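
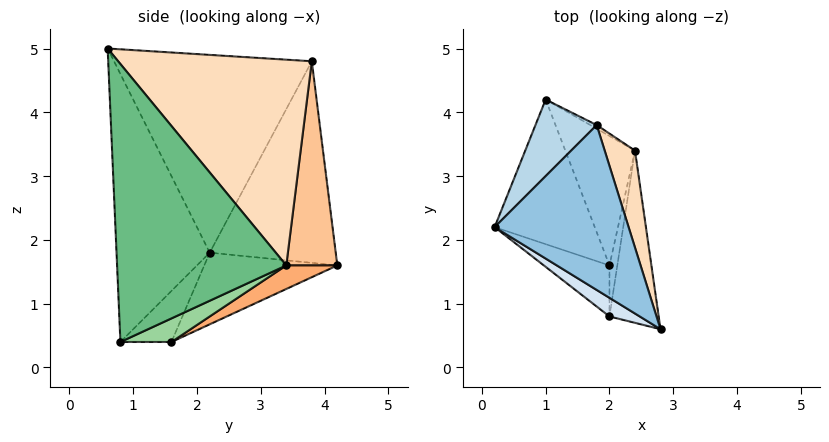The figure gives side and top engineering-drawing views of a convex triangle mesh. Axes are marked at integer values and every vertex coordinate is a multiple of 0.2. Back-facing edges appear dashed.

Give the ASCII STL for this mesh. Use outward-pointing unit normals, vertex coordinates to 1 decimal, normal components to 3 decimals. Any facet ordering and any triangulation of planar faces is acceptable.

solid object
 facet normal -0.575 0.150 -0.804
  outer loop
   vertex 2.0 1.6 0.4
   vertex 0.2 2.2 1.8
   vertex 1.0 4.2 1.6
  endloop
 endfacet
 facet normal -0.808 -0.218 0.547
  outer loop
   vertex 1.8 3.8 4.8
   vertex 0.2 2.2 1.8
   vertex 2.8 0.6 5.0
  endloop
 endfacet
 facet normal -0.885 0.381 0.269
  outer loop
   vertex 1.8 3.8 4.8
   vertex 1.0 4.2 1.6
   vertex 0.2 2.2 1.8
  endloop
 endfacet
 facet normal -0.580 -0.812 0.066
  outer loop
   vertex 2.0 0.8 0.4
   vertex 2.8 0.6 5.0
   vertex 0.2 2.2 1.8
  endloop
 endfacet
 facet normal -0.614 0.000 -0.789
  outer loop
   vertex 2.0 0.8 0.4
   vertex 0.2 2.2 1.8
   vertex 2.0 1.6 0.4
  endloop
 endfacet
 facet normal 0.279 0.489 -0.826
  outer loop
   vertex 2.4 3.4 1.6
   vertex 2.0 1.6 0.4
   vertex 1.0 4.2 1.6
  endloop
 endfacet
 facet normal 0.496 0.868 -0.016
  outer loop
   vertex 2.4 3.4 1.6
   vertex 1.0 4.2 1.6
   vertex 1.8 3.8 4.8
  endloop
 endfacet
 facet normal 0.943 0.303 0.139
  outer loop
   vertex 2.4 3.4 1.6
   vertex 1.8 3.8 4.8
   vertex 2.8 0.6 5.0
  endloop
 endfacet
 facet normal 0.982 -0.071 -0.174
  outer loop
   vertex 2.4 3.4 1.6
   vertex 2.8 0.6 5.0
   vertex 2.0 0.8 0.4
  endloop
 endfacet
 facet normal 0.949 0.000 -0.316
  outer loop
   vertex 2.4 3.4 1.6
   vertex 2.0 0.8 0.4
   vertex 2.0 1.6 0.4
  endloop
 endfacet
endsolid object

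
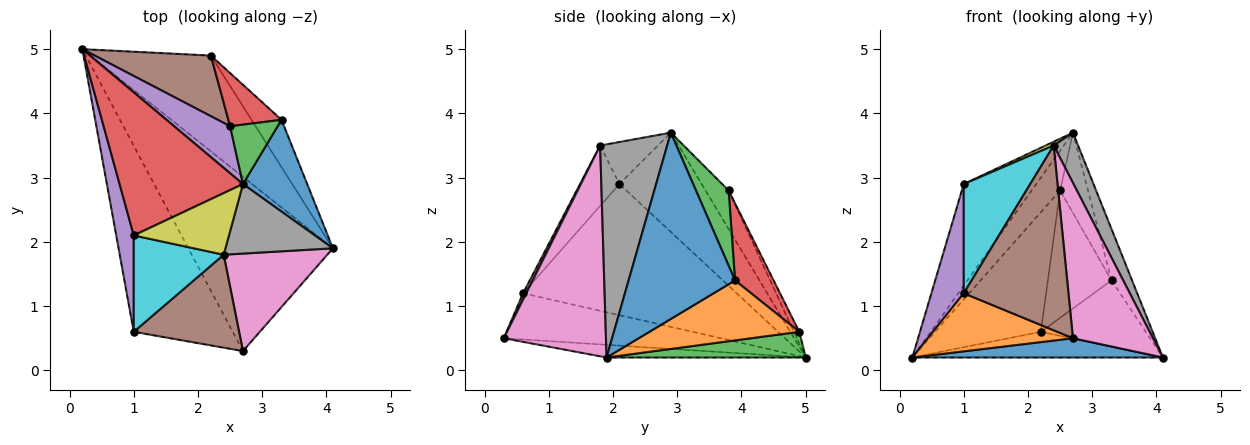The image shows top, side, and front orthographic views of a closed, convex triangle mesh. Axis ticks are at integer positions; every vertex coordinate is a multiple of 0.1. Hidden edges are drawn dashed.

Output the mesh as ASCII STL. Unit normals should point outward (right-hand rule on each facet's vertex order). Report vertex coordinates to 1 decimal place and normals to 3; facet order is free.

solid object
 facet normal -0.087 -0.109 -0.990
  outer loop
   vertex 2.7 0.3 0.5
   vertex 0.2 5.0 0.2
   vertex 4.1 1.9 0.2
  endloop
 endfacet
 facet normal -0.407 -0.272 -0.872
  outer loop
   vertex 1.0 0.6 1.2
   vertex 0.2 5.0 0.2
   vertex 2.7 0.3 0.5
  endloop
 endfacet
 facet normal 0.202 0.254 -0.946
  outer loop
   vertex 2.2 4.9 0.6
   vertex 4.1 1.9 0.2
   vertex 0.2 5.0 0.2
  endloop
 endfacet
 facet normal -0.549 0.484 0.682
  outer loop
   vertex 1.0 2.1 2.9
   vertex 2.7 2.9 3.7
   vertex 0.2 5.0 0.2
  endloop
 endfacet
 facet normal -0.980 -0.148 0.131
  outer loop
   vertex 1.0 2.1 2.9
   vertex 0.2 5.0 0.2
   vertex 1.0 0.6 1.2
  endloop
 endfacet
 facet normal 0.027 -0.893 0.449
  outer loop
   vertex 2.4 1.8 3.5
   vertex 1.0 0.6 1.2
   vertex 2.7 0.3 0.5
  endloop
 endfacet
 facet normal 0.734 -0.575 0.361
  outer loop
   vertex 2.4 1.8 3.5
   vertex 2.7 0.3 0.5
   vertex 4.1 1.9 0.2
  endloop
 endfacet
 facet normal 0.849 -0.309 0.428
  outer loop
   vertex 2.4 1.8 3.5
   vertex 4.1 1.9 0.2
   vertex 2.7 2.9 3.7
  endloop
 endfacet
 facet normal -0.403 -0.056 0.913
  outer loop
   vertex 2.4 1.8 3.5
   vertex 2.7 2.9 3.7
   vertex 1.0 2.1 2.9
  endloop
 endfacet
 facet normal -0.406 -0.685 0.605
  outer loop
   vertex 2.4 1.8 3.5
   vertex 1.0 2.1 2.9
   vertex 1.0 0.6 1.2
  endloop
 endfacet
 facet normal 0.930 0.180 0.321
  outer loop
   vertex 3.3 3.9 1.4
   vertex 2.7 2.9 3.7
   vertex 4.1 1.9 0.2
  endloop
 endfacet
 facet normal 0.758 0.531 -0.379
  outer loop
   vertex 3.3 3.9 1.4
   vertex 4.1 1.9 0.2
   vertex 2.2 4.9 0.6
  endloop
 endfacet
 facet normal 0.685 0.586 0.433
  outer loop
   vertex 2.5 3.8 2.8
   vertex 2.7 2.9 3.7
   vertex 3.3 3.9 1.4
  endloop
 endfacet
 facet normal 0.488 0.806 0.336
  outer loop
   vertex 2.5 3.8 2.8
   vertex 3.3 3.9 1.4
   vertex 2.2 4.9 0.6
  endloop
 endfacet
 facet normal -0.465 0.572 0.676
  outer loop
   vertex 2.5 3.8 2.8
   vertex 0.2 5.0 0.2
   vertex 2.7 2.9 3.7
  endloop
 endfacet
 facet normal -0.046 0.891 0.452
  outer loop
   vertex 2.5 3.8 2.8
   vertex 2.2 4.9 0.6
   vertex 0.2 5.0 0.2
  endloop
 endfacet
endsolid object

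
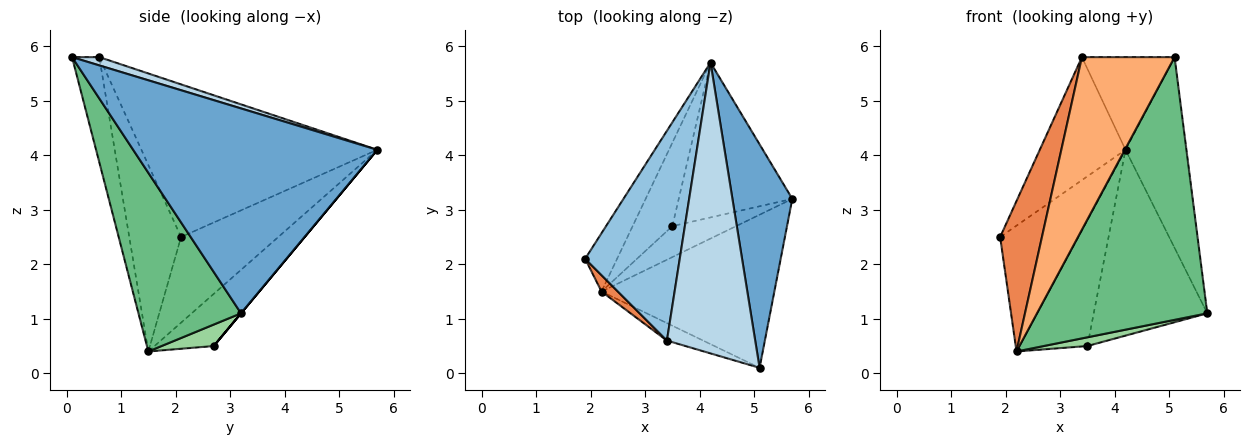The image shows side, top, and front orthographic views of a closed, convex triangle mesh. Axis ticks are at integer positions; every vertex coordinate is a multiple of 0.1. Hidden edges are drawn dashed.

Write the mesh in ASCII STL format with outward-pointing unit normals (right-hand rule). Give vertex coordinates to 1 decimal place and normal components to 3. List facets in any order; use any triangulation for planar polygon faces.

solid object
 facet normal 0.933 0.233 0.273
  outer loop
   vertex 5.1 0.1 5.8
   vertex 5.7 3.2 1.1
   vertex 4.2 5.7 4.1
  endloop
 endfacet
 facet normal -0.812 0.295 0.503
  outer loop
   vertex 3.4 0.6 5.8
   vertex 4.2 5.7 4.1
   vertex 1.9 2.1 2.5
  endloop
 endfacet
 facet normal 0.089 0.302 0.949
  outer loop
   vertex 3.4 0.6 5.8
   vertex 5.1 0.1 5.8
   vertex 4.2 5.7 4.1
  endloop
 endfacet
 facet normal 0.000 0.768 -0.640
  outer loop
   vertex 3.5 2.7 0.5
   vertex 4.2 5.7 4.1
   vertex 5.7 3.2 1.1
  endloop
 endfacet
 facet normal -0.776 -0.627 0.068
  outer loop
   vertex 2.2 1.5 0.4
   vertex 3.4 0.6 5.8
   vertex 1.9 2.1 2.5
  endloop
 endfacet
 facet normal -0.281 -0.955 -0.097
  outer loop
   vertex 2.2 1.5 0.4
   vertex 5.1 0.1 5.8
   vertex 3.4 0.6 5.8
  endloop
 endfacet
 facet normal -0.748 0.602 -0.279
  outer loop
   vertex 2.2 1.5 0.4
   vertex 1.9 2.1 2.5
   vertex 4.2 5.7 4.1
  endloop
 endfacet
 facet normal -0.588 0.674 -0.447
  outer loop
   vertex 2.2 1.5 0.4
   vertex 4.2 5.7 4.1
   vertex 3.5 2.7 0.5
  endloop
 endfacet
 facet normal 0.462 -0.766 -0.447
  outer loop
   vertex 2.2 1.5 0.4
   vertex 5.7 3.2 1.1
   vertex 5.1 0.1 5.8
  endloop
 endfacet
 facet normal 0.308 -0.258 -0.916
  outer loop
   vertex 2.2 1.5 0.4
   vertex 3.5 2.7 0.5
   vertex 5.7 3.2 1.1
  endloop
 endfacet
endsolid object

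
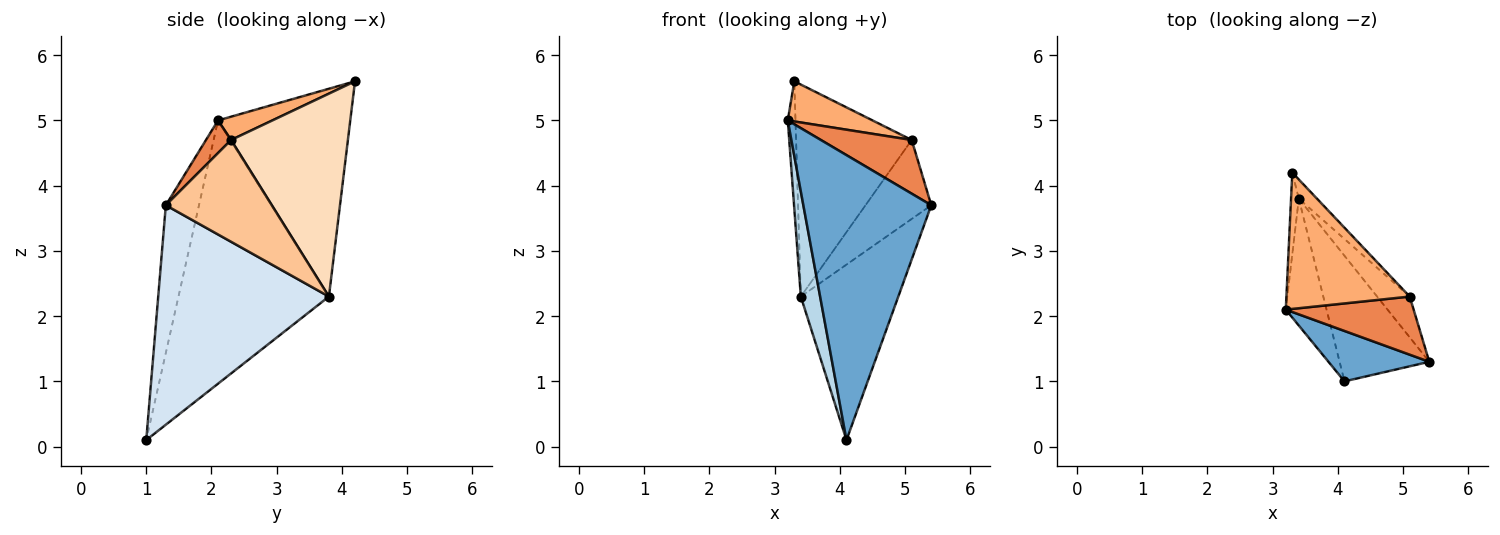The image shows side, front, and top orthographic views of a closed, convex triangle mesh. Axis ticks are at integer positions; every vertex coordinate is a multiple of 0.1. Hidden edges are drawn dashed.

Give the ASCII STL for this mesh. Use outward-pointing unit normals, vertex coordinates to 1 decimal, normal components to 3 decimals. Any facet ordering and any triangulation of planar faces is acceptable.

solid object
 facet normal -0.247 -0.954 0.169
  outer loop
   vertex 4.1 1.0 0.1
   vertex 5.4 1.3 3.7
   vertex 3.2 2.1 5.0
  endloop
 endfacet
 facet normal -0.998 0.058 -0.037
  outer loop
   vertex 3.4 3.8 2.3
   vertex 3.2 2.1 5.0
   vertex 3.3 4.2 5.6
  endloop
 endfacet
 facet normal -0.980 -0.126 -0.152
  outer loop
   vertex 3.4 3.8 2.3
   vertex 4.1 1.0 0.1
   vertex 3.2 2.1 5.0
  endloop
 endfacet
 facet normal 0.818 0.467 -0.334
  outer loop
   vertex 3.4 3.8 2.3
   vertex 5.4 1.3 3.7
   vertex 4.1 1.0 0.1
  endloop
 endfacet
 facet normal 0.184 -0.667 0.722
  outer loop
   vertex 5.1 2.3 4.7
   vertex 3.2 2.1 5.0
   vertex 5.4 1.3 3.7
  endloop
 endfacet
 facet normal 0.178 -0.278 0.944
  outer loop
   vertex 5.1 2.3 4.7
   vertex 3.3 4.2 5.6
   vertex 3.2 2.1 5.0
  endloop
 endfacet
 facet normal 0.820 0.509 -0.263
  outer loop
   vertex 5.1 2.3 4.7
   vertex 5.4 1.3 3.7
   vertex 3.4 3.8 2.3
  endloop
 endfacet
 facet normal 0.709 0.702 -0.064
  outer loop
   vertex 5.1 2.3 4.7
   vertex 3.4 3.8 2.3
   vertex 3.3 4.2 5.6
  endloop
 endfacet
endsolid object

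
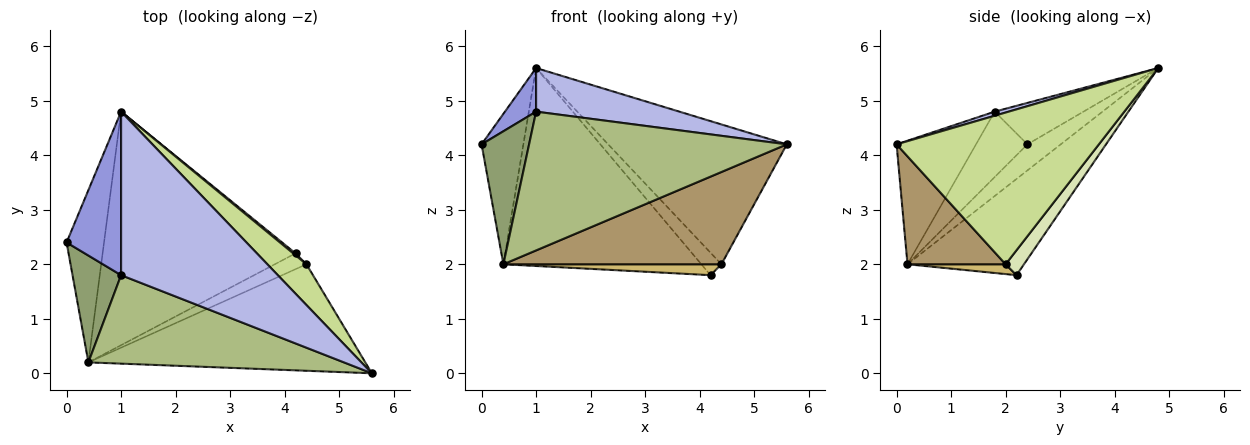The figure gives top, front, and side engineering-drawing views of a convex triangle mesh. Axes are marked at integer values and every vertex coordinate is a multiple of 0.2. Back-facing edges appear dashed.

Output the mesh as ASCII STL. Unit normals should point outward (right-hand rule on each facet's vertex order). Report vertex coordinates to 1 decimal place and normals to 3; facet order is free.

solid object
 facet normal -0.464 0.583 -0.667
  outer loop
   vertex 0.4 0.2 2.0
   vertex 0.0 2.4 4.2
   vertex 1.0 4.8 5.6
  endloop
 endfacet
 facet normal -0.356 0.604 -0.713
  outer loop
   vertex 0.4 0.2 2.0
   vertex 1.0 4.8 5.6
   vertex 4.2 2.2 1.8
  endloop
 endfacet
 facet normal -0.592 -0.208 0.779
  outer loop
   vertex 1.0 1.8 4.8
   vertex 1.0 4.8 5.6
   vertex 0.0 2.4 4.2
  endloop
 endfacet
 facet normal 0.025 -0.258 0.966
  outer loop
   vertex 1.0 1.8 4.8
   vertex 5.6 0.0 4.2
   vertex 1.0 4.8 5.6
  endloop
 endfacet
 facet normal -0.645 -0.596 0.479
  outer loop
   vertex 1.0 1.8 4.8
   vertex 0.0 2.4 4.2
   vertex 0.4 0.2 2.0
  endloop
 endfacet
 facet normal -0.251 -0.816 0.520
  outer loop
   vertex 1.0 1.8 4.8
   vertex 0.4 0.2 2.0
   vertex 5.6 0.0 4.2
  endloop
 endfacet
 facet normal 0.736 0.650 0.189
  outer loop
   vertex 4.4 2.0 2.0
   vertex 1.0 4.8 5.6
   vertex 5.6 0.0 4.2
  endloop
 endfacet
 facet normal 0.673 0.737 0.063
  outer loop
   vertex 4.4 2.0 2.0
   vertex 4.2 2.2 1.8
   vertex 1.0 4.8 5.6
  endloop
 endfacet
 facet normal 0.283 -0.628 -0.725
  outer loop
   vertex 4.4 2.0 2.0
   vertex 5.6 0.0 4.2
   vertex 0.4 0.2 2.0
  endloop
 endfacet
 facet normal 0.248 -0.550 -0.798
  outer loop
   vertex 4.4 2.0 2.0
   vertex 0.4 0.2 2.0
   vertex 4.2 2.2 1.8
  endloop
 endfacet
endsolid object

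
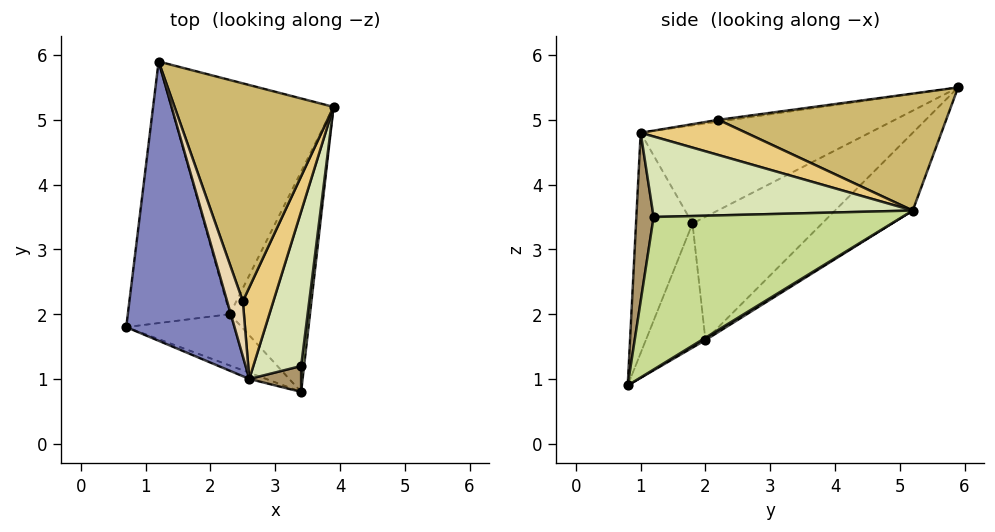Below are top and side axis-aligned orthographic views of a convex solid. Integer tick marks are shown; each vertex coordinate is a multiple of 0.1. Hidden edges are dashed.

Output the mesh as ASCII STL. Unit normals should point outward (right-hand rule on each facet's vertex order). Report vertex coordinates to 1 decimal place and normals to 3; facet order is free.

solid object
 facet normal -0.370 -0.929 -0.028
  outer loop
   vertex 2.6 1.0 4.8
   vertex 0.7 1.8 3.4
   vertex 3.4 0.8 0.9
  endloop
 endfacet
 facet normal -0.644 -0.285 0.710
  outer loop
   vertex 2.6 1.0 4.8
   vertex 1.2 5.9 5.5
   vertex 0.7 1.8 3.4
  endloop
 endfacet
 facet normal -0.706 -0.264 -0.657
  outer loop
   vertex 2.3 2.0 1.6
   vertex 3.4 0.8 0.9
   vertex 0.7 1.8 3.4
  endloop
 endfacet
 facet normal -0.710 0.388 -0.588
  outer loop
   vertex 2.3 2.0 1.6
   vertex 0.7 1.8 3.4
   vertex 1.2 5.9 5.5
  endloop
 endfacet
 facet normal 0.025 0.521 -0.853
  outer loop
   vertex 2.3 2.0 1.6
   vertex 3.9 5.2 3.6
   vertex 3.4 0.8 0.9
  endloop
 endfacet
 facet normal -0.341 0.615 -0.711
  outer loop
   vertex 2.3 2.0 1.6
   vertex 1.2 5.9 5.5
   vertex 3.9 5.2 3.6
  endloop
 endfacet
 facet normal 0.992 -0.124 0.019
  outer loop
   vertex 3.4 1.2 3.5
   vertex 3.4 0.8 0.9
   vertex 3.9 5.2 3.6
  endloop
 endfacet
 facet normal 0.854 -0.119 0.507
  outer loop
   vertex 3.4 1.2 3.5
   vertex 3.9 5.2 3.6
   vertex 2.6 1.0 4.8
  endloop
 endfacet
 facet normal 0.443 -0.886 0.136
  outer loop
   vertex 3.4 1.2 3.5
   vertex 2.6 1.0 4.8
   vertex 3.4 0.8 0.9
  endloop
 endfacet
 facet normal 0.590 0.099 0.802
  outer loop
   vertex 2.5 2.2 5.0
   vertex 3.9 5.2 3.6
   vertex 1.2 5.9 5.5
  endloop
 endfacet
 facet normal 0.754 -0.046 0.655
  outer loop
   vertex 2.5 2.2 5.0
   vertex 2.6 1.0 4.8
   vertex 3.9 5.2 3.6
  endloop
 endfacet
 facet normal -0.115 -0.173 0.978
  outer loop
   vertex 2.5 2.2 5.0
   vertex 1.2 5.9 5.5
   vertex 2.6 1.0 4.8
  endloop
 endfacet
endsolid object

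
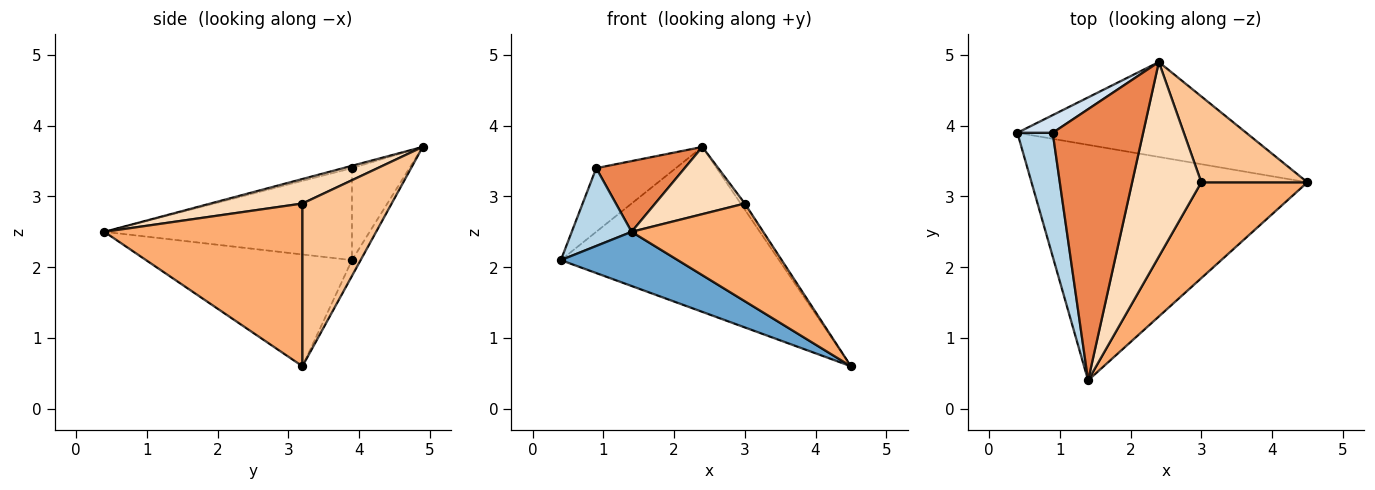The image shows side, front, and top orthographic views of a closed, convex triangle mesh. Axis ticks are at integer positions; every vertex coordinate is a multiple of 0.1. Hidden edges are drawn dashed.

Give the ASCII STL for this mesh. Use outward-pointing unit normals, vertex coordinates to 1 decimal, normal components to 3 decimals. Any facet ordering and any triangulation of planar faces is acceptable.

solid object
 facet normal -0.367 -0.209 -0.906
  outer loop
   vertex 1.4 0.4 2.5
   vertex 0.4 3.9 2.1
   vertex 4.5 3.2 0.6
  endloop
 endfacet
 facet normal -0.034 0.866 -0.498
  outer loop
   vertex 2.4 4.9 3.7
   vertex 4.5 3.2 0.6
   vertex 0.4 3.9 2.1
  endloop
 endfacet
 facet normal -0.910 -0.220 0.350
  outer loop
   vertex 0.9 3.9 3.4
   vertex 0.4 3.9 2.1
   vertex 1.4 0.4 2.5
  endloop
 endfacet
 facet normal -0.571 0.791 0.220
  outer loop
   vertex 0.9 3.9 3.4
   vertex 2.4 4.9 3.7
   vertex 0.4 3.9 2.1
  endloop
 endfacet
 facet normal -0.025 -0.252 0.967
  outer loop
   vertex 0.9 3.9 3.4
   vertex 1.4 0.4 2.5
   vertex 2.4 4.9 3.7
  endloop
 endfacet
 facet normal 0.732 -0.486 0.477
  outer loop
   vertex 3.0 3.2 2.9
   vertex 1.4 0.4 2.5
   vertex 4.5 3.2 0.6
  endloop
 endfacet
 facet normal 0.837 0.039 0.546
  outer loop
   vertex 3.0 3.2 2.9
   vertex 4.5 3.2 0.6
   vertex 2.4 4.9 3.7
  endloop
 endfacet
 facet normal 0.318 -0.310 0.896
  outer loop
   vertex 3.0 3.2 2.9
   vertex 2.4 4.9 3.7
   vertex 1.4 0.4 2.5
  endloop
 endfacet
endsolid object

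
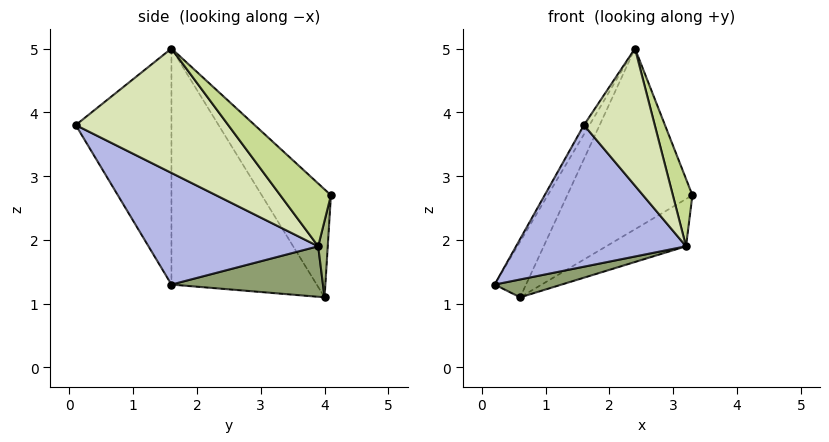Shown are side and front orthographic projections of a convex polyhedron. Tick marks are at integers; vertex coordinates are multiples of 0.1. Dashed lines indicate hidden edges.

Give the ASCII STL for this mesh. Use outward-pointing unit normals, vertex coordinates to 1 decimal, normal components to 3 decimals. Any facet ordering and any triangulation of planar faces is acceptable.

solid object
 facet normal -0.858 0.049 0.510
  outer loop
   vertex 2.4 1.6 5.0
   vertex 0.2 1.6 1.3
   vertex 1.6 0.1 3.8
  endloop
 endfacet
 facet normal -0.845 0.183 0.502
  outer loop
   vertex 0.6 4.0 1.1
   vertex 0.2 1.6 1.3
   vertex 2.4 1.6 5.0
  endloop
 endfacet
 facet normal -0.385 0.696 0.606
  outer loop
   vertex 0.6 4.0 1.1
   vertex 2.4 1.6 5.0
   vertex 3.3 4.1 2.7
  endloop
 endfacet
 facet normal 0.546 -0.547 -0.634
  outer loop
   vertex 3.2 3.9 1.9
   vertex 1.6 0.1 3.8
   vertex 0.2 1.6 1.3
  endloop
 endfacet
 facet normal 0.287 -0.127 -0.949
  outer loop
   vertex 3.2 3.9 1.9
   vertex 0.2 1.6 1.3
   vertex 0.6 4.0 1.1
  endloop
 endfacet
 facet normal 0.115 0.960 -0.254
  outer loop
   vertex 3.2 3.9 1.9
   vertex 0.6 4.0 1.1
   vertex 3.3 4.1 2.7
  endloop
 endfacet
 facet normal 0.933 -0.360 -0.027
  outer loop
   vertex 3.2 3.9 1.9
   vertex 3.3 4.1 2.7
   vertex 2.4 1.6 5.0
  endloop
 endfacet
 facet normal 0.904 -0.420 -0.078
  outer loop
   vertex 3.2 3.9 1.9
   vertex 2.4 1.6 5.0
   vertex 1.6 0.1 3.8
  endloop
 endfacet
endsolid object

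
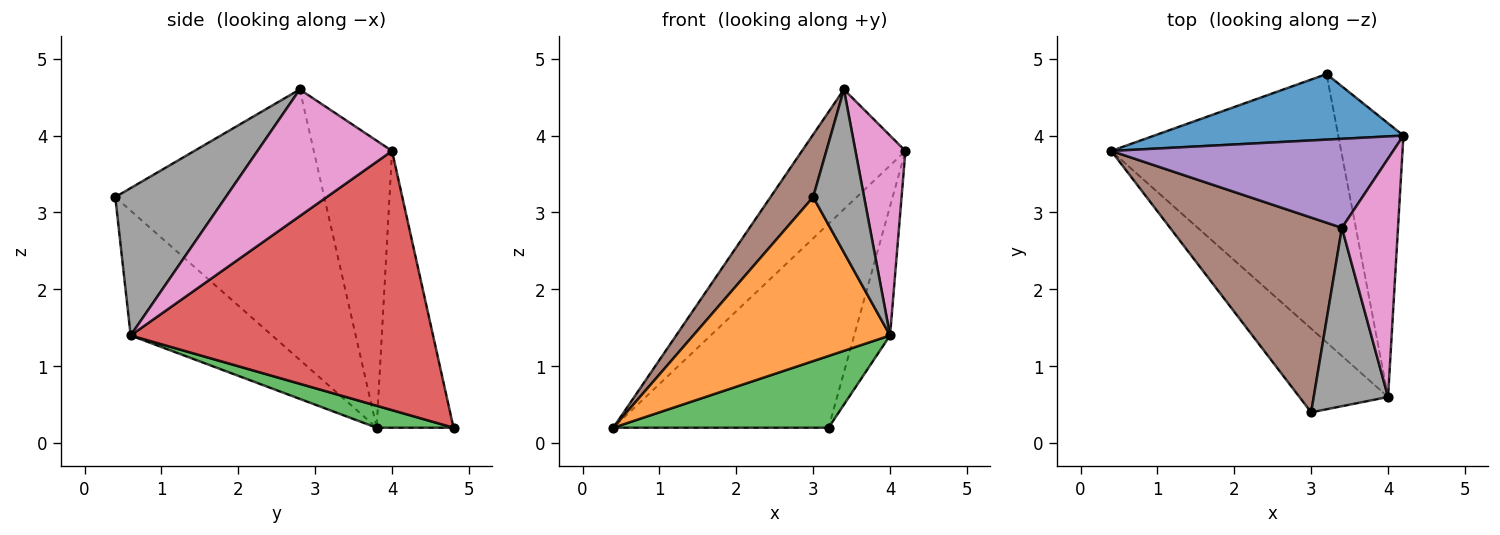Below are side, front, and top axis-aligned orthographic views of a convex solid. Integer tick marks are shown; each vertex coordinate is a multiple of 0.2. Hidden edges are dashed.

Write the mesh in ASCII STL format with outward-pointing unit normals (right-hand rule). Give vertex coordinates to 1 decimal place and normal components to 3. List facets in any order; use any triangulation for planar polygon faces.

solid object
 facet normal -0.322 0.901 0.290
  outer loop
   vertex 3.2 4.8 0.2
   vertex 0.4 3.8 0.2
   vertex 4.2 4.0 3.8
  endloop
 endfacet
 facet normal -0.539 -0.750 -0.383
  outer loop
   vertex 4.0 0.6 1.4
   vertex 3.0 0.4 3.2
   vertex 0.4 3.8 0.2
  endloop
 endfacet
 facet normal 0.092 -0.257 -0.962
  outer loop
   vertex 4.0 0.6 1.4
   vertex 0.4 3.8 0.2
   vertex 3.2 4.8 0.2
  endloop
 endfacet
 facet normal 0.963 0.114 -0.242
  outer loop
   vertex 4.0 0.6 1.4
   vertex 3.2 4.8 0.2
   vertex 4.2 4.0 3.8
  endloop
 endfacet
 facet normal -0.519 0.686 0.510
  outer loop
   vertex 3.4 2.8 4.6
   vertex 4.2 4.0 3.8
   vertex 0.4 3.8 0.2
  endloop
 endfacet
 facet normal -0.832 -0.170 0.529
  outer loop
   vertex 3.4 2.8 4.6
   vertex 0.4 3.8 0.2
   vertex 3.0 0.4 3.2
  endloop
 endfacet
 facet normal 0.866 -0.322 0.383
  outer loop
   vertex 3.4 2.8 4.6
   vertex 4.0 0.6 1.4
   vertex 4.2 4.0 3.8
  endloop
 endfacet
 facet normal 0.826 -0.381 0.416
  outer loop
   vertex 3.4 2.8 4.6
   vertex 3.0 0.4 3.2
   vertex 4.0 0.6 1.4
  endloop
 endfacet
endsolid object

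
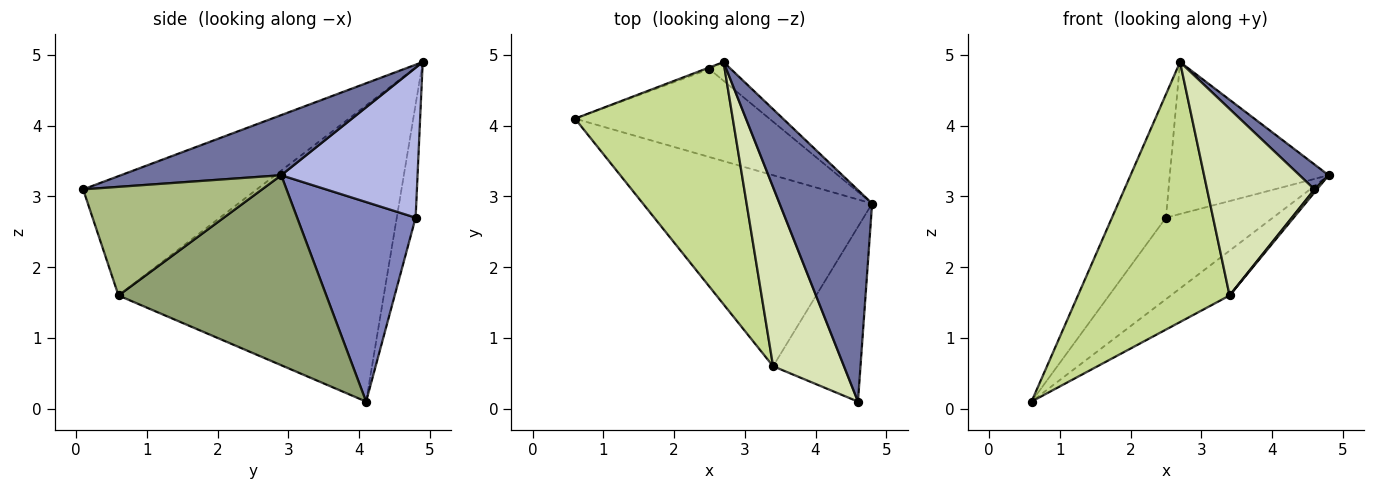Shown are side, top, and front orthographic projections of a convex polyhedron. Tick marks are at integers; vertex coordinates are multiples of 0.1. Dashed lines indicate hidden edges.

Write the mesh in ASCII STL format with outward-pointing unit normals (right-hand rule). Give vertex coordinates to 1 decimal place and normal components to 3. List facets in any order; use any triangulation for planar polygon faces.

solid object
 facet normal 0.542 -0.098 0.835
  outer loop
   vertex 2.7 4.9 4.9
   vertex 4.6 0.1 3.1
   vertex 4.8 2.9 3.3
  endloop
 endfacet
 facet normal 0.602 0.543 -0.586
  outer loop
   vertex 2.5 4.8 2.7
   vertex 4.8 2.9 3.3
   vertex 0.6 4.1 0.1
  endloop
 endfacet
 facet normal -0.330 0.944 -0.013
  outer loop
   vertex 2.5 4.8 2.7
   vertex 0.6 4.1 0.1
   vertex 2.7 4.9 4.9
  endloop
 endfacet
 facet normal 0.648 0.756 -0.093
  outer loop
   vertex 2.5 4.8 2.7
   vertex 2.7 4.9 4.9
   vertex 4.8 2.9 3.3
  endloop
 endfacet
 facet normal 0.628 0.178 -0.758
  outer loop
   vertex 3.4 0.6 1.6
   vertex 0.6 4.1 0.1
   vertex 4.8 2.9 3.3
  endloop
 endfacet
 facet normal 0.779 -0.011 -0.627
  outer loop
   vertex 3.4 0.6 1.6
   vertex 4.8 2.9 3.3
   vertex 4.6 0.1 3.1
  endloop
 endfacet
 facet normal -0.788 -0.450 0.420
  outer loop
   vertex 3.4 0.6 1.6
   vertex 2.7 4.9 4.9
   vertex 0.6 4.1 0.1
  endloop
 endfacet
 facet normal -0.759 -0.470 0.451
  outer loop
   vertex 3.4 0.6 1.6
   vertex 4.6 0.1 3.1
   vertex 2.7 4.9 4.9
  endloop
 endfacet
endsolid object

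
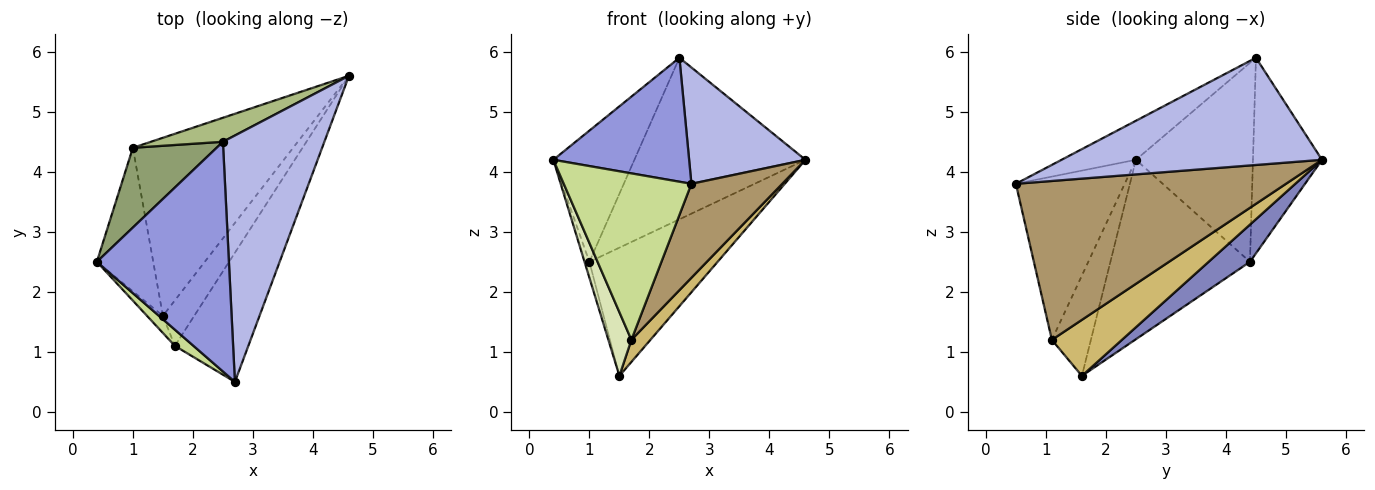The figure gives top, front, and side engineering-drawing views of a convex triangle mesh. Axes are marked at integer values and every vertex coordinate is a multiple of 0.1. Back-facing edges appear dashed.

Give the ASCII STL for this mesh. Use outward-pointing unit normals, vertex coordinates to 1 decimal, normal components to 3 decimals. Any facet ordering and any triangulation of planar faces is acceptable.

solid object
 facet normal -0.953 0.033 -0.300
  outer loop
   vertex 1.0 4.4 2.5
   vertex 1.5 1.6 0.6
   vertex 0.4 2.5 4.2
  endloop
 endfacet
 facet normal 0.185 0.574 -0.797
  outer loop
   vertex 1.0 4.4 2.5
   vertex 4.6 5.6 4.2
   vertex 1.5 1.6 0.6
  endloop
 endfacet
 facet normal -0.252 -0.460 0.852
  outer loop
   vertex 2.5 4.5 5.9
   vertex 0.4 2.5 4.2
   vertex 2.7 0.5 3.8
  endloop
 endfacet
 facet normal 0.691 -0.309 0.654
  outer loop
   vertex 2.5 4.5 5.9
   vertex 2.7 0.5 3.8
   vertex 4.6 5.6 4.2
  endloop
 endfacet
 facet normal -0.777 0.538 0.327
  outer loop
   vertex 2.5 4.5 5.9
   vertex 1.0 4.4 2.5
   vertex 0.4 2.5 4.2
  endloop
 endfacet
 facet normal -0.371 0.919 0.137
  outer loop
   vertex 2.5 4.5 5.9
   vertex 4.6 5.6 4.2
   vertex 1.0 4.4 2.5
  endloop
 endfacet
 facet normal -0.647 -0.759 0.074
  outer loop
   vertex 1.7 1.1 1.2
   vertex 2.7 0.5 3.8
   vertex 0.4 2.5 4.2
  endloop
 endfacet
 facet normal -0.853 -0.503 -0.135
  outer loop
   vertex 1.7 1.1 1.2
   vertex 0.4 2.5 4.2
   vertex 1.5 1.6 0.6
  endloop
 endfacet
 facet normal 0.868 -0.292 -0.401
  outer loop
   vertex 1.7 1.1 1.2
   vertex 4.6 5.6 4.2
   vertex 2.7 0.5 3.8
  endloop
 endfacet
 facet normal 0.849 -0.230 -0.475
  outer loop
   vertex 1.7 1.1 1.2
   vertex 1.5 1.6 0.6
   vertex 4.6 5.6 4.2
  endloop
 endfacet
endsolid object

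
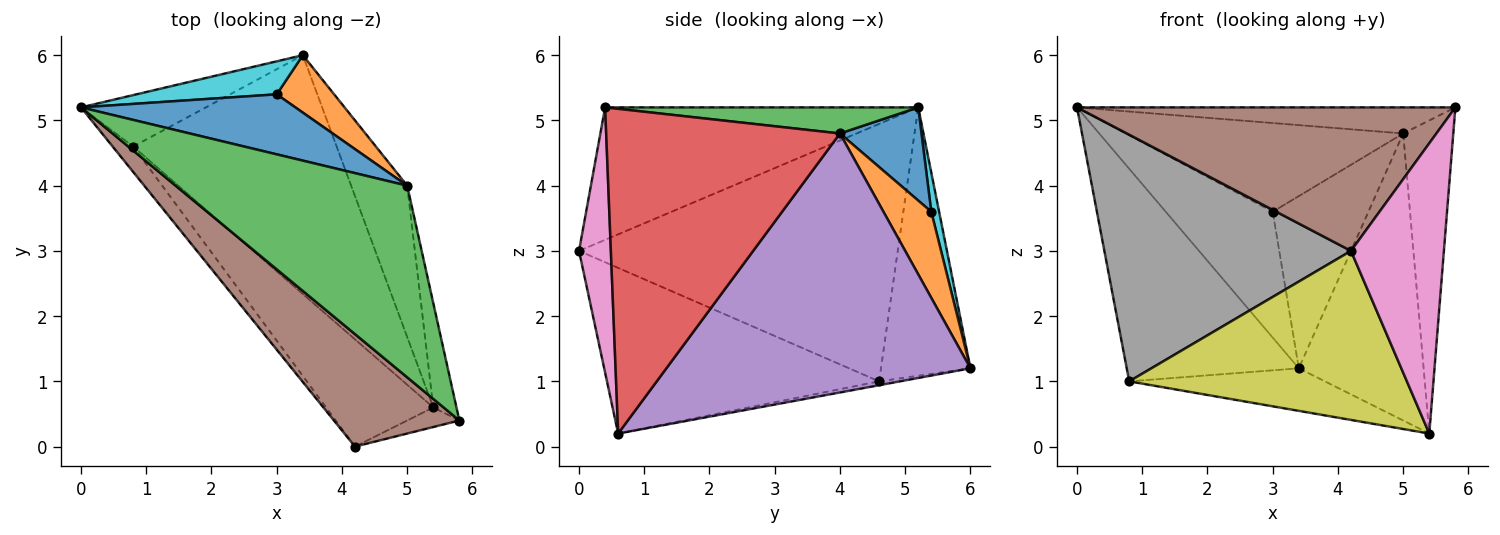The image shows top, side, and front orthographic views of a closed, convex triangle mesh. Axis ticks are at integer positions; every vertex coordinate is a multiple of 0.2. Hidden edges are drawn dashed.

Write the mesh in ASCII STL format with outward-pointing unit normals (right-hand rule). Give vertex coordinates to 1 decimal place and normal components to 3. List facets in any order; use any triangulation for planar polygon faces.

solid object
 facet normal -0.451 0.868 -0.210
  outer loop
   vertex 0.8 4.6 1.0
   vertex 0.0 5.2 5.2
   vertex 3.4 6.0 1.2
  endloop
 endfacet
 facet normal -0.019 0.175 -0.984
  outer loop
   vertex 0.8 4.6 1.0
   vertex 3.4 6.0 1.2
   vertex 5.4 0.6 0.2
  endloop
 endfacet
 facet normal 0.111 0.134 0.985
  outer loop
   vertex 5.0 4.0 4.8
   vertex 0.0 5.2 5.2
   vertex 5.8 0.4 5.2
  endloop
 endfacet
 facet normal 0.975 0.209 -0.070
  outer loop
   vertex 5.0 4.0 4.8
   vertex 5.8 0.4 5.2
   vertex 5.4 0.6 0.2
  endloop
 endfacet
 facet normal 0.907 0.372 -0.196
  outer loop
   vertex 5.0 4.0 4.8
   vertex 5.4 0.6 0.2
   vertex 3.4 6.0 1.2
  endloop
 endfacet
 facet normal -0.546 -0.660 0.517
  outer loop
   vertex 4.2 0.0 3.0
   vertex 5.8 0.4 5.2
   vertex 0.0 5.2 5.2
  endloop
 endfacet
 facet normal 0.324 -0.944 -0.064
  outer loop
   vertex 4.2 0.0 3.0
   vertex 5.4 0.6 0.2
   vertex 5.8 0.4 5.2
  endloop
 endfacet
 facet normal -0.789 -0.611 -0.063
  outer loop
   vertex 4.2 0.0 3.0
   vertex 0.0 5.2 5.2
   vertex 0.8 4.6 1.0
  endloop
 endfacet
 facet normal -0.638 -0.651 -0.413
  outer loop
   vertex 4.2 0.0 3.0
   vertex 0.8 4.6 1.0
   vertex 5.4 0.6 0.2
  endloop
 endfacet
 facet normal 0.071 0.965 0.253
  outer loop
   vertex 3.0 5.4 3.6
   vertex 3.4 6.0 1.2
   vertex 0.0 5.2 5.2
  endloop
 endfacet
 facet normal 0.237 0.805 0.544
  outer loop
   vertex 3.0 5.4 3.6
   vertex 0.0 5.2 5.2
   vertex 5.0 4.0 4.8
  endloop
 endfacet
 facet normal 0.429 0.857 0.286
  outer loop
   vertex 3.0 5.4 3.6
   vertex 5.0 4.0 4.8
   vertex 3.4 6.0 1.2
  endloop
 endfacet
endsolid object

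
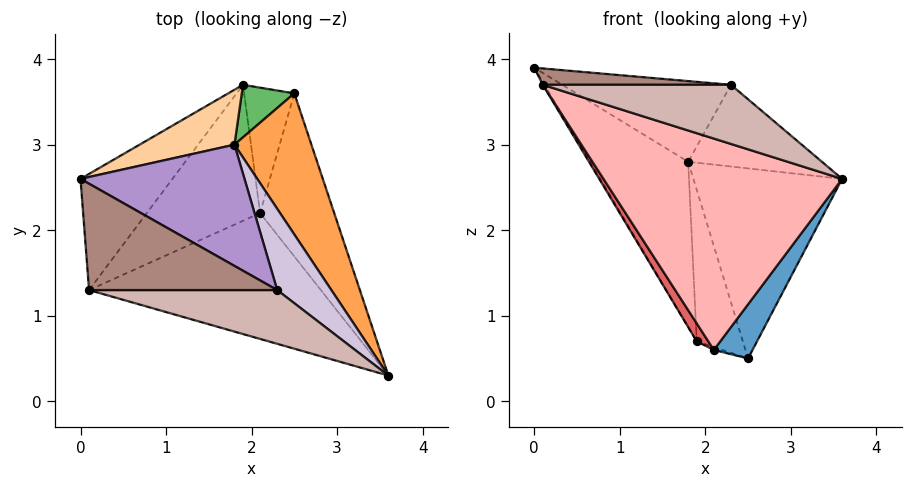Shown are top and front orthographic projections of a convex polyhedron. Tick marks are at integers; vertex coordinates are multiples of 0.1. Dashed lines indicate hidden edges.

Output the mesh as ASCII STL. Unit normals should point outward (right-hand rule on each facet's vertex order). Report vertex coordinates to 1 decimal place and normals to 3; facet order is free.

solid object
 facet normal 0.655 -0.238 -0.717
  outer loop
   vertex 2.1 2.2 0.6
   vertex 2.5 3.6 0.5
   vertex 3.6 0.3 2.6
  endloop
 endfacet
 facet normal -0.313 0.022 -0.950
  outer loop
   vertex 2.1 2.2 0.6
   vertex 1.9 3.7 0.7
   vertex 2.5 3.6 0.5
  endloop
 endfacet
 facet normal 0.786 0.497 0.369
  outer loop
   vertex 1.8 3.0 2.8
   vertex 3.6 0.3 2.6
   vertex 2.5 3.6 0.5
  endloop
 endfacet
 facet normal -0.018 0.949 0.315
  outer loop
   vertex 1.8 3.0 2.8
   vertex 1.9 3.7 0.7
   vertex 0.0 2.6 3.9
  endloop
 endfacet
 facet normal 0.258 0.913 0.317
  outer loop
   vertex 1.8 3.0 2.8
   vertex 2.5 3.6 0.5
   vertex 1.9 3.7 0.7
  endloop
 endfacet
 facet normal -0.862 0.012 -0.508
  outer loop
   vertex 0.1 1.3 3.7
   vertex 0.0 2.6 3.9
   vertex 1.9 3.7 0.7
  endloop
 endfacet
 facet normal -0.828 -0.073 -0.556
  outer loop
   vertex 0.1 1.3 3.7
   vertex 1.9 3.7 0.7
   vertex 2.1 2.2 0.6
  endloop
 endfacet
 facet normal -0.376 -0.796 -0.474
  outer loop
   vertex 0.1 1.3 3.7
   vertex 2.1 2.2 0.6
   vertex 3.6 0.3 2.6
  endloop
 endfacet
 facet normal 0.360 0.517 0.777
  outer loop
   vertex 2.3 1.3 3.7
   vertex 1.8 3.0 2.8
   vertex 0.0 2.6 3.9
  endloop
 endfacet
 facet normal 0.752 0.467 0.464
  outer loop
   vertex 2.3 1.3 3.7
   vertex 3.6 0.3 2.6
   vertex 1.8 3.0 2.8
  endloop
 endfacet
 facet normal 0.000 -0.152 0.988
  outer loop
   vertex 2.3 1.3 3.7
   vertex 0.0 2.6 3.9
   vertex 0.1 1.3 3.7
  endloop
 endfacet
 facet normal 0.000 -0.740 0.673
  outer loop
   vertex 2.3 1.3 3.7
   vertex 0.1 1.3 3.7
   vertex 3.6 0.3 2.6
  endloop
 endfacet
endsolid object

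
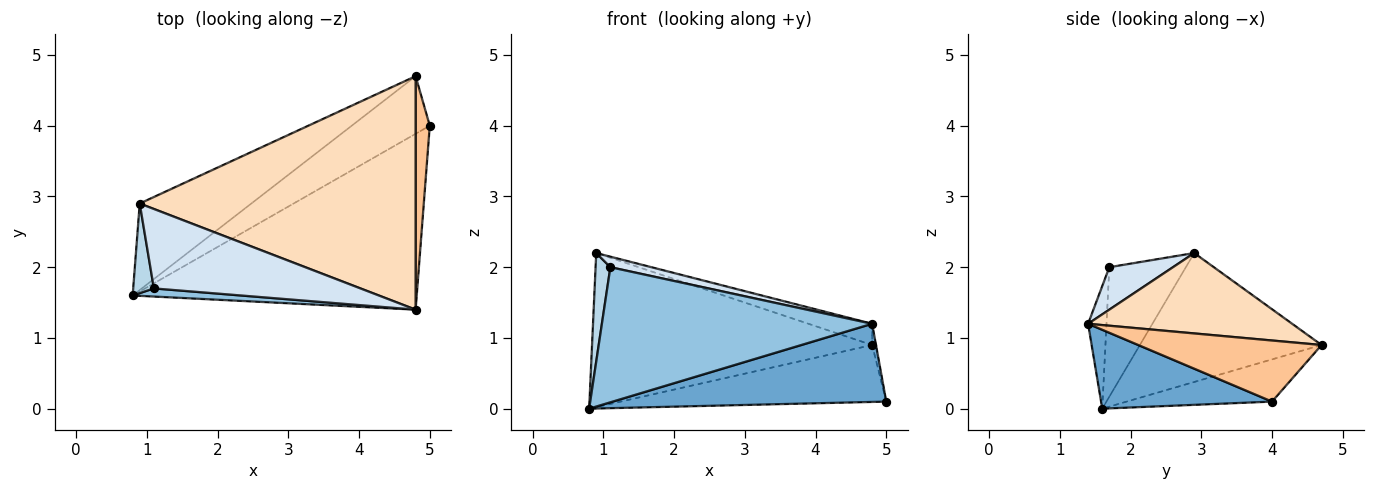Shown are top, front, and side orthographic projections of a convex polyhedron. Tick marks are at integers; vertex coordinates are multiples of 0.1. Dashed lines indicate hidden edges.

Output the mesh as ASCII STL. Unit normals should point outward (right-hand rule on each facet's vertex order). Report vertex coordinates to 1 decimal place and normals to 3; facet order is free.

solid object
 facet normal 0.246 -0.394 -0.886
  outer loop
   vertex 4.8 1.4 1.2
   vertex 0.8 1.6 0.0
   vertex 5.0 4.0 0.1
  endloop
 endfacet
 facet normal -0.068 -0.996 0.060
  outer loop
   vertex 1.1 1.7 2.0
   vertex 0.8 1.6 0.0
   vertex 4.8 1.4 1.2
  endloop
 endfacet
 facet normal -0.970 -0.187 0.155
  outer loop
   vertex 1.1 1.7 2.0
   vertex 0.9 2.9 2.2
   vertex 0.8 1.6 0.0
  endloop
 endfacet
 facet normal 0.200 -0.129 0.971
  outer loop
   vertex 1.1 1.7 2.0
   vertex 4.8 1.4 1.2
   vertex 0.9 2.9 2.2
  endloop
 endfacet
 facet normal -0.359 0.656 -0.664
  outer loop
   vertex 4.8 4.7 0.9
   vertex 5.0 4.0 0.1
   vertex 0.8 1.6 0.0
  endloop
 endfacet
 facet normal -0.492 0.759 -0.426
  outer loop
   vertex 4.8 4.7 0.9
   vertex 0.8 1.6 0.0
   vertex 0.9 2.9 2.2
  endloop
 endfacet
 facet normal 0.974 0.021 0.226
  outer loop
   vertex 4.8 4.7 0.9
   vertex 4.8 1.4 1.2
   vertex 5.0 4.0 0.1
  endloop
 endfacet
 facet normal 0.279 0.087 0.956
  outer loop
   vertex 4.8 4.7 0.9
   vertex 0.9 2.9 2.2
   vertex 4.8 1.4 1.2
  endloop
 endfacet
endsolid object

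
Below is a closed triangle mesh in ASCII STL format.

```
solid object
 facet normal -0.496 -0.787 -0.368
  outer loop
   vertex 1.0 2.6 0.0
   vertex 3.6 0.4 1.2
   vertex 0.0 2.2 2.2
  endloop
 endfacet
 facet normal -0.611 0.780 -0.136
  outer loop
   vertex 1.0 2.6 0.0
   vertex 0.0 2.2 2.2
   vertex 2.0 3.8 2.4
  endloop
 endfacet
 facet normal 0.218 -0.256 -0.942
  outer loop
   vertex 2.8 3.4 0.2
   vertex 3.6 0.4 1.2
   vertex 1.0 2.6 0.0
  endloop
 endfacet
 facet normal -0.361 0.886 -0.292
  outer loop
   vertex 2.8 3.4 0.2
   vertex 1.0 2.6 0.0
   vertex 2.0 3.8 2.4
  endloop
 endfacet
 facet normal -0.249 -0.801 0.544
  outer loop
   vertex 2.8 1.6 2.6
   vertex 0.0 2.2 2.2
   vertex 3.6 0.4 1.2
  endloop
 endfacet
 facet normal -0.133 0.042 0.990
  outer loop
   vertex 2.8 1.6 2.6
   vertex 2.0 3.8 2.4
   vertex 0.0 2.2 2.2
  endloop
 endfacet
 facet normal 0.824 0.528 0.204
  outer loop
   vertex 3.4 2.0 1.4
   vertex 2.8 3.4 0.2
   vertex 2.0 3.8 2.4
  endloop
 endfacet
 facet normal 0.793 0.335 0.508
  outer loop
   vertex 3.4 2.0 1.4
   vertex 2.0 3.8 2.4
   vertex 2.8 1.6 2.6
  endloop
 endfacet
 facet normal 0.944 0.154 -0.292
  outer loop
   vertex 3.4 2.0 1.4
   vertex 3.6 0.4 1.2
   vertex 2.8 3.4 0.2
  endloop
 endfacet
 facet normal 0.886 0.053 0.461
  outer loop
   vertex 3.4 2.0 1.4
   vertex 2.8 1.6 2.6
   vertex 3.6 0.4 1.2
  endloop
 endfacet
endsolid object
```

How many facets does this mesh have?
10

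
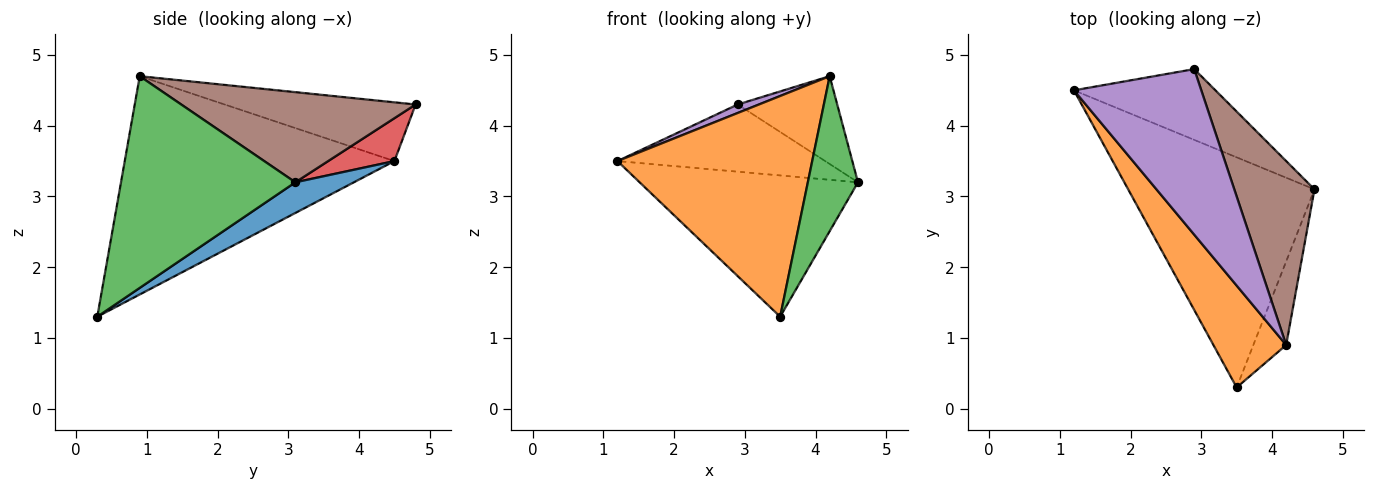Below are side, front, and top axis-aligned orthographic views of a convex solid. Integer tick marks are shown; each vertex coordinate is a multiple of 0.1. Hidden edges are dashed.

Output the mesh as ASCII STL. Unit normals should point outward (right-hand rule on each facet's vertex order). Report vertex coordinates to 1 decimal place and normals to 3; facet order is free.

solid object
 facet normal 0.139 0.518 -0.844
  outer loop
   vertex 3.5 0.3 1.3
   vertex 1.2 4.5 3.5
   vertex 4.6 3.1 3.2
  endloop
 endfacet
 facet normal -0.783 -0.565 0.261
  outer loop
   vertex 4.2 0.9 4.7
   vertex 1.2 4.5 3.5
   vertex 3.5 0.3 1.3
  endloop
 endfacet
 facet normal 0.951 -0.273 -0.147
  outer loop
   vertex 4.2 0.9 4.7
   vertex 3.5 0.3 1.3
   vertex 4.6 3.1 3.2
  endloop
 endfacet
 facet normal 0.215 0.673 -0.708
  outer loop
   vertex 2.9 4.8 4.3
   vertex 4.6 3.1 3.2
   vertex 1.2 4.5 3.5
  endloop
 endfacet
 facet normal -0.419 -0.047 0.907
  outer loop
   vertex 2.9 4.8 4.3
   vertex 1.2 4.5 3.5
   vertex 4.2 0.9 4.7
  endloop
 endfacet
 facet normal 0.712 0.302 0.633
  outer loop
   vertex 2.9 4.8 4.3
   vertex 4.2 0.9 4.7
   vertex 4.6 3.1 3.2
  endloop
 endfacet
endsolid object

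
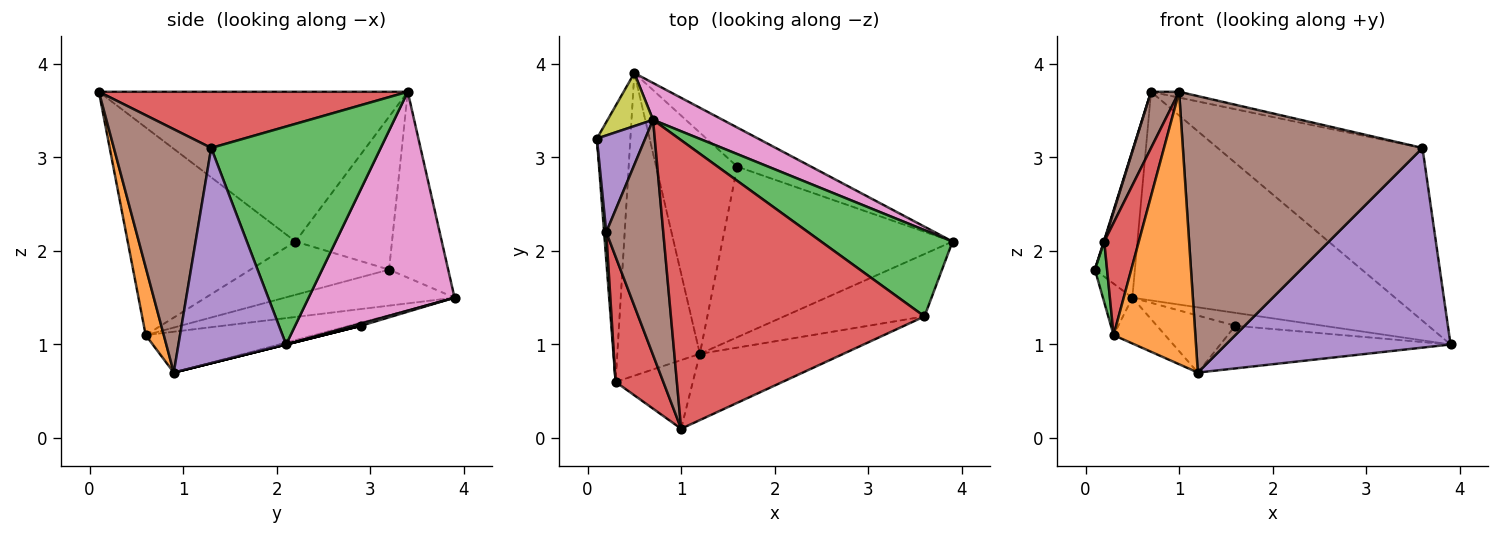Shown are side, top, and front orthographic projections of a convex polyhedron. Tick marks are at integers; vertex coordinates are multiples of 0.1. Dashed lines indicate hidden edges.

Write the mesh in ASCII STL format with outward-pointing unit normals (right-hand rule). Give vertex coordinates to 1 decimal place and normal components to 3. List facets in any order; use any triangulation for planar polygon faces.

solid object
 facet normal 0.000 0.243 -0.970
  outer loop
   vertex 1.6 2.9 1.2
   vertex 3.9 2.1 1.0
   vertex 1.2 0.9 0.7
  endloop
 endfacet
 facet normal 0.210 -0.948 -0.239
  outer loop
   vertex 0.3 0.6 1.1
   vertex 1.2 0.9 0.7
   vertex 1.0 0.1 3.7
  endloop
 endfacet
 facet normal 0.595 0.719 0.359
  outer loop
   vertex 3.6 1.3 3.1
   vertex 3.9 2.1 1.0
   vertex 0.7 3.4 3.7
  endloop
 endfacet
 facet normal 0.216 0.020 0.976
  outer loop
   vertex 3.6 1.3 3.1
   vertex 0.7 3.4 3.7
   vertex 1.0 0.1 3.7
  endloop
 endfacet
 facet normal 0.416 -0.868 -0.271
  outer loop
   vertex 3.6 1.3 3.1
   vertex 1.2 0.9 0.7
   vertex 3.9 2.1 1.0
  endloop
 endfacet
 facet normal 0.367 -0.904 -0.217
  outer loop
   vertex 3.6 1.3 3.1
   vertex 1.0 0.1 3.7
   vertex 1.2 0.9 0.7
  endloop
 endfacet
 facet normal 0.480 0.864 0.153
  outer loop
   vertex 0.5 3.9 1.5
   vertex 0.7 3.4 3.7
   vertex 3.9 2.1 1.0
  endloop
 endfacet
 facet normal 0.027 0.314 -0.949
  outer loop
   vertex 0.5 3.9 1.5
   vertex 3.9 2.1 1.0
   vertex 1.6 2.9 1.2
  endloop
 endfacet
 facet normal -0.812 0.549 0.199
  outer loop
   vertex 0.5 3.9 1.5
   vertex 0.1 3.2 1.8
   vertex 0.7 3.4 3.7
  endloop
 endfacet
 facet normal -0.037 0.249 -0.968
  outer loop
   vertex 0.5 3.9 1.5
   vertex 1.6 2.9 1.2
   vertex 1.2 0.9 0.7
  endloop
 endfacet
 facet normal -0.727 0.126 -0.675
  outer loop
   vertex 0.5 3.9 1.5
   vertex 0.3 0.6 1.1
   vertex 0.1 3.2 1.8
  endloop
 endfacet
 facet normal -0.439 0.134 -0.888
  outer loop
   vertex 0.5 3.9 1.5
   vertex 1.2 0.9 0.7
   vertex 0.3 0.6 1.1
  endloop
 endfacet
 facet normal -0.995 -0.087 0.040
  outer loop
   vertex 0.2 2.2 2.1
   vertex 0.1 3.2 1.8
   vertex 0.3 0.6 1.1
  endloop
 endfacet
 facet normal -0.956 -0.197 0.219
  outer loop
   vertex 0.2 2.2 2.1
   vertex 0.3 0.6 1.1
   vertex 1.0 0.1 3.7
  endloop
 endfacet
 facet normal -0.953 -0.005 0.302
  outer loop
   vertex 0.2 2.2 2.1
   vertex 0.7 3.4 3.7
   vertex 0.1 3.2 1.8
  endloop
 endfacet
 facet normal -0.931 -0.085 0.354
  outer loop
   vertex 0.2 2.2 2.1
   vertex 1.0 0.1 3.7
   vertex 0.7 3.4 3.7
  endloop
 endfacet
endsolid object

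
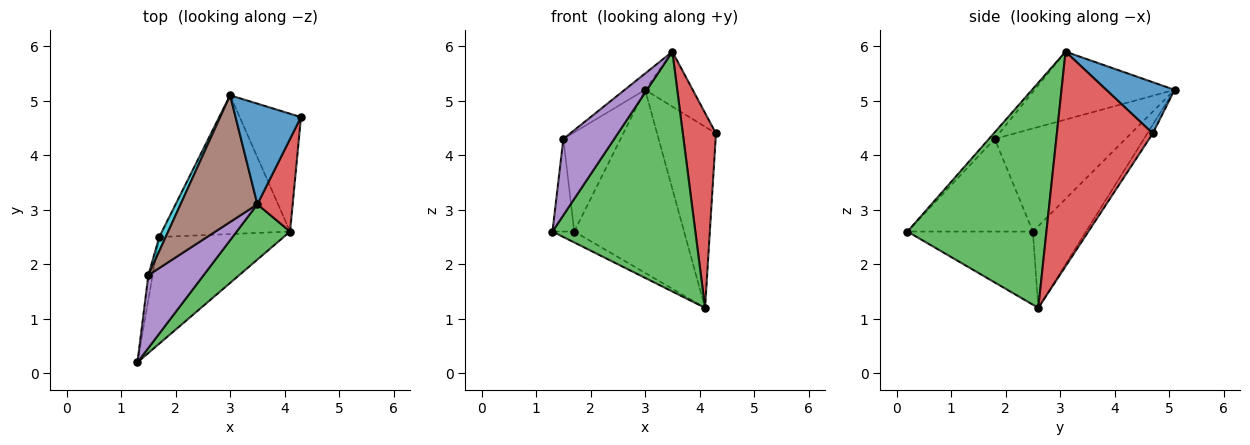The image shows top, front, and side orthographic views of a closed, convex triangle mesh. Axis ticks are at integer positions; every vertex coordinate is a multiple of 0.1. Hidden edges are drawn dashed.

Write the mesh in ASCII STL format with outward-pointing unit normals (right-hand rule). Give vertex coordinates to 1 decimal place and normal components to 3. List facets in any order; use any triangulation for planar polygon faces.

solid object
 facet normal 0.567 0.395 0.723
  outer loop
   vertex 3.5 3.1 5.9
   vertex 4.3 4.7 4.4
   vertex 3.0 5.1 5.2
  endloop
 endfacet
 facet normal -0.077 0.836 -0.544
  outer loop
   vertex 4.1 2.6 1.2
   vertex 3.0 5.1 5.2
   vertex 4.3 4.7 4.4
  endloop
 endfacet
 facet normal 0.688 -0.707 0.163
  outer loop
   vertex 4.1 2.6 1.2
   vertex 3.5 3.1 5.9
   vertex 1.3 0.2 2.6
  endloop
 endfacet
 facet normal 0.934 -0.323 0.154
  outer loop
   vertex 4.1 2.6 1.2
   vertex 4.3 4.7 4.4
   vertex 3.5 3.1 5.9
  endloop
 endfacet
 facet normal -0.082 -0.721 0.688
  outer loop
   vertex 1.5 1.8 4.3
   vertex 1.3 0.2 2.6
   vertex 3.5 3.1 5.9
  endloop
 endfacet
 facet normal -0.659 0.096 0.746
  outer loop
   vertex 1.5 1.8 4.3
   vertex 3.5 3.1 5.9
   vertex 3.0 5.1 5.2
  endloop
 endfacet
 facet normal -0.505 0.088 -0.859
  outer loop
   vertex 1.7 2.5 2.6
   vertex 4.1 2.6 1.2
   vertex 1.3 0.2 2.6
  endloop
 endfacet
 facet normal -0.360 0.744 -0.564
  outer loop
   vertex 1.7 2.5 2.6
   vertex 3.0 5.1 5.2
   vertex 4.1 2.6 1.2
  endloop
 endfacet
 facet normal -0.984 0.171 -0.045
  outer loop
   vertex 1.7 2.5 2.6
   vertex 1.3 0.2 2.6
   vertex 1.5 1.8 4.3
  endloop
 endfacet
 facet normal -0.915 0.400 0.057
  outer loop
   vertex 1.7 2.5 2.6
   vertex 1.5 1.8 4.3
   vertex 3.0 5.1 5.2
  endloop
 endfacet
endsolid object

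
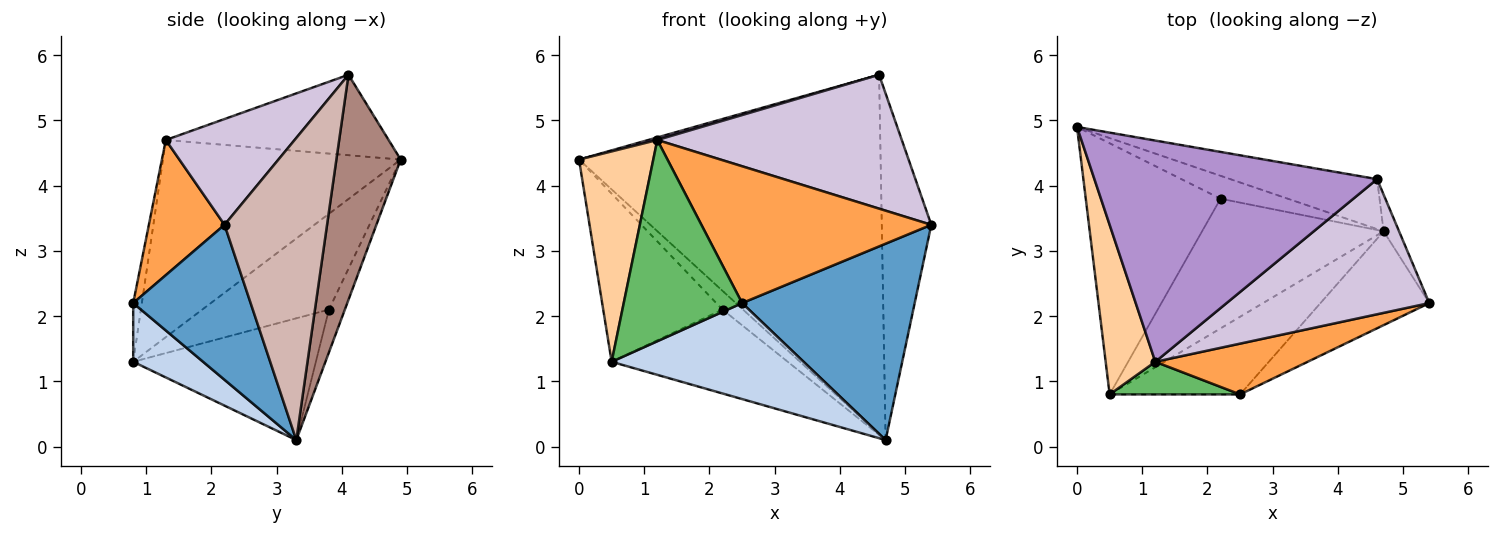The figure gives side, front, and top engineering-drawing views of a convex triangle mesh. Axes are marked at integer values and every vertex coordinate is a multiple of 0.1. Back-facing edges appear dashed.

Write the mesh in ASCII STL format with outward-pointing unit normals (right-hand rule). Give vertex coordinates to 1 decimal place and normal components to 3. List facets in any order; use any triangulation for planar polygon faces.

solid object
 facet normal 0.523 -0.769 -0.367
  outer loop
   vertex 4.7 3.3 0.1
   vertex 5.4 2.2 3.4
   vertex 2.5 0.8 2.2
  endloop
 endfacet
 facet normal 0.272 -0.748 -0.605
  outer loop
   vertex 0.5 0.8 1.3
   vertex 4.7 3.3 0.1
   vertex 2.5 0.8 2.2
  endloop
 endfacet
 facet normal 0.295 -0.896 0.333
  outer loop
   vertex 1.2 1.3 4.7
   vertex 2.5 0.8 2.2
   vertex 5.4 2.2 3.4
  endloop
 endfacet
 facet normal -0.928 -0.290 0.234
  outer loop
   vertex 1.2 1.3 4.7
   vertex 0.0 4.9 4.4
   vertex 0.5 0.8 1.3
  endloop
 endfacet
 facet normal -0.072 -0.985 0.160
  outer loop
   vertex 1.2 1.3 4.7
   vertex 0.5 0.8 1.3
   vertex 2.5 0.8 2.2
  endloop
 endfacet
 facet normal -0.442 0.568 -0.694
  outer loop
   vertex 2.2 3.8 2.1
   vertex 0.0 4.9 4.4
   vertex 4.7 3.3 0.1
  endloop
 endfacet
 facet normal -0.509 0.479 -0.716
  outer loop
   vertex 2.2 3.8 2.1
   vertex 0.5 0.8 1.3
   vertex 0.0 4.9 4.4
  endloop
 endfacet
 facet normal -0.491 0.473 -0.732
  outer loop
   vertex 2.2 3.8 2.1
   vertex 4.7 3.3 0.1
   vertex 0.5 0.8 1.3
  endloop
 endfacet
 facet normal -0.274 -0.011 0.962
  outer loop
   vertex 4.6 4.1 5.7
   vertex 0.0 4.9 4.4
   vertex 1.2 1.3 4.7
  endloop
 endfacet
 facet normal 0.348 -0.660 0.666
  outer loop
   vertex 4.6 4.1 5.7
   vertex 1.2 1.3 4.7
   vertex 5.4 2.2 3.4
  endloop
 endfacet
 facet normal 0.207 0.969 -0.135
  outer loop
   vertex 4.6 4.1 5.7
   vertex 4.7 3.3 0.1
   vertex 0.0 4.9 4.4
  endloop
 endfacet
 facet normal 0.900 0.434 -0.046
  outer loop
   vertex 4.6 4.1 5.7
   vertex 5.4 2.2 3.4
   vertex 4.7 3.3 0.1
  endloop
 endfacet
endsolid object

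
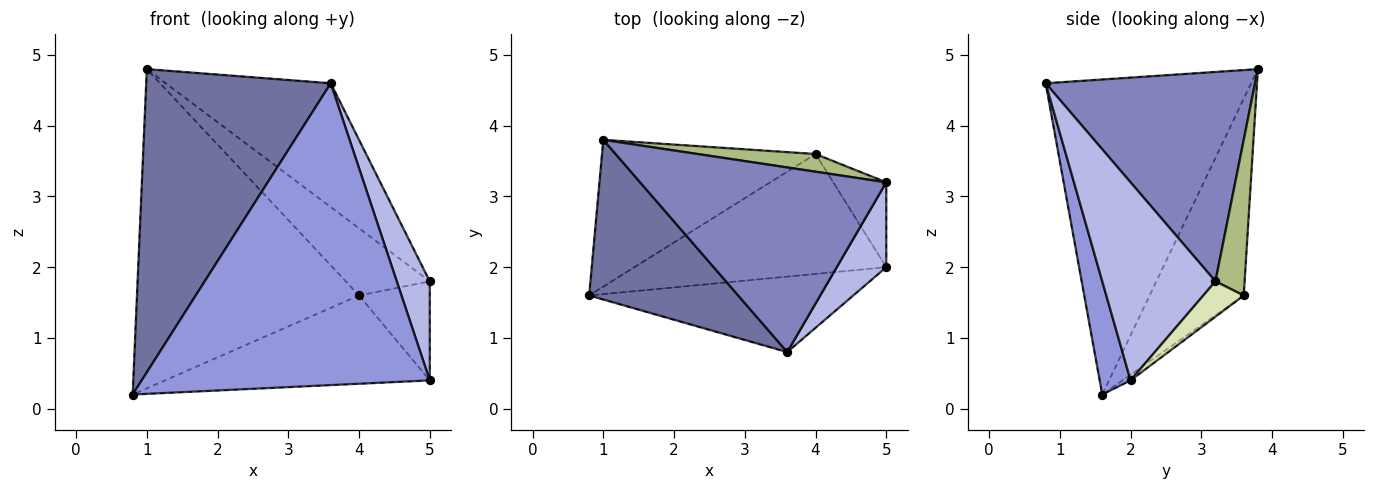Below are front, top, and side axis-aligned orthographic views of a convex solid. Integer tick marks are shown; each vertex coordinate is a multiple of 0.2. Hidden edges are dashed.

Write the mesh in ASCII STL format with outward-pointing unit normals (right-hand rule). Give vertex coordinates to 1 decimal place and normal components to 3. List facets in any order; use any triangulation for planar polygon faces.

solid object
 facet normal -0.702 -0.630 0.332
  outer loop
   vertex 3.6 0.8 4.6
   vertex 1.0 3.8 4.8
   vertex 0.8 1.6 0.2
  endloop
 endfacet
 facet normal 0.577 0.455 0.678
  outer loop
   vertex 3.6 0.8 4.6
   vertex 5.0 3.2 1.8
   vertex 1.0 3.8 4.8
  endloop
 endfacet
 facet normal 0.103 -0.965 -0.241
  outer loop
   vertex 5.0 2.0 0.4
   vertex 3.6 0.8 4.6
   vertex 0.8 1.6 0.2
  endloop
 endfacet
 facet normal 0.933 -0.272 0.233
  outer loop
   vertex 5.0 2.0 0.4
   vertex 5.0 3.2 1.8
   vertex 3.6 0.8 4.6
  endloop
 endfacet
 facet normal -0.359 0.848 -0.390
  outer loop
   vertex 4.0 3.6 1.6
   vertex 0.8 1.6 0.2
   vertex 1.0 3.8 4.8
  endloop
 endfacet
 facet normal 0.318 0.917 0.241
  outer loop
   vertex 4.0 3.6 1.6
   vertex 1.0 3.8 4.8
   vertex 5.0 3.2 1.8
  endloop
 endfacet
 facet normal -0.018 0.593 -0.805
  outer loop
   vertex 4.0 3.6 1.6
   vertex 5.0 2.0 0.4
   vertex 0.8 1.6 0.2
  endloop
 endfacet
 facet normal 0.398 0.697 -0.597
  outer loop
   vertex 4.0 3.6 1.6
   vertex 5.0 3.2 1.8
   vertex 5.0 2.0 0.4
  endloop
 endfacet
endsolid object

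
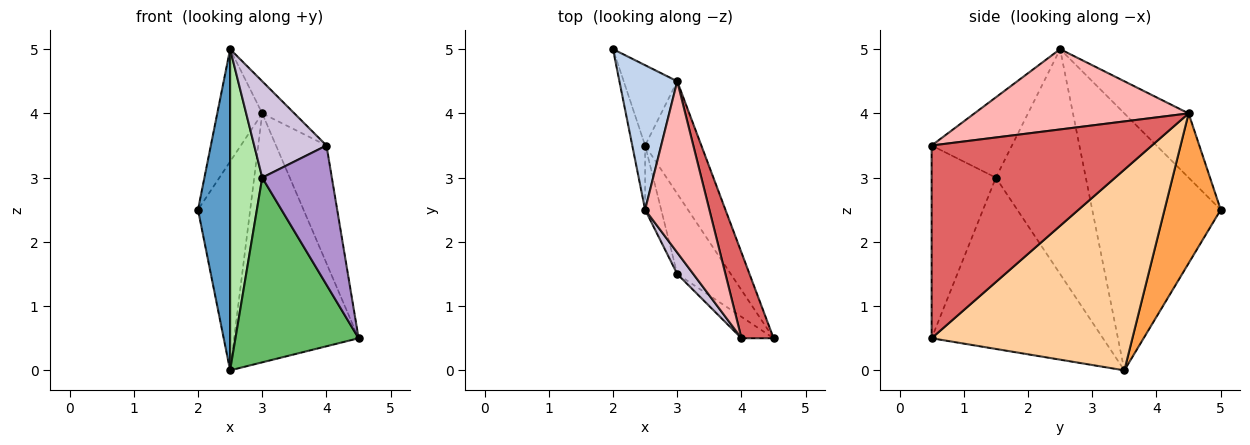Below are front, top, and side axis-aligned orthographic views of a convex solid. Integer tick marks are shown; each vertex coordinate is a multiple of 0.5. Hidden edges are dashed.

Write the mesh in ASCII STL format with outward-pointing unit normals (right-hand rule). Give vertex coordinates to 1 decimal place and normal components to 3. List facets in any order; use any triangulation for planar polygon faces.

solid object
 facet normal -0.969 -0.242 -0.048
  outer loop
   vertex 2.5 3.5 0.0
   vertex 2.5 2.5 5.0
   vertex 2.0 5.0 2.5
  endloop
 endfacet
 facet normal -0.659 0.462 0.593
  outer loop
   vertex 3.0 4.5 4.0
   vertex 2.0 5.0 2.5
   vertex 2.5 2.5 5.0
  endloop
 endfacet
 facet normal 0.709 0.658 -0.253
  outer loop
   vertex 3.0 4.5 4.0
   vertex 2.5 3.5 0.0
   vertex 2.0 5.0 2.5
  endloop
 endfacet
 facet normal 0.827 0.513 -0.232
  outer loop
   vertex 3.0 4.5 4.0
   vertex 4.5 0.5 0.5
   vertex 2.5 3.5 0.0
  endloop
 endfacet
 facet normal -0.787 -0.566 -0.246
  outer loop
   vertex 3.0 1.5 3.0
   vertex 2.5 3.5 0.0
   vertex 4.5 0.5 0.5
  endloop
 endfacet
 facet normal -0.940 -0.336 -0.067
  outer loop
   vertex 3.0 1.5 3.0
   vertex 2.5 2.5 5.0
   vertex 2.5 3.5 0.0
  endloop
 endfacet
 facet normal 0.962 0.220 0.160
  outer loop
   vertex 4.0 0.5 3.5
   vertex 4.5 0.5 0.5
   vertex 3.0 4.5 4.0
  endloop
 endfacet
 facet normal 0.776 0.116 0.620
  outer loop
   vertex 4.0 0.5 3.5
   vertex 3.0 4.5 4.0
   vertex 2.5 2.5 5.0
  endloop
 endfacet
 facet normal -0.674 -0.730 -0.112
  outer loop
   vertex 4.0 0.5 3.5
   vertex 3.0 1.5 3.0
   vertex 4.5 0.5 0.5
  endloop
 endfacet
 facet normal -0.735 -0.662 0.147
  outer loop
   vertex 4.0 0.5 3.5
   vertex 2.5 2.5 5.0
   vertex 3.0 1.5 3.0
  endloop
 endfacet
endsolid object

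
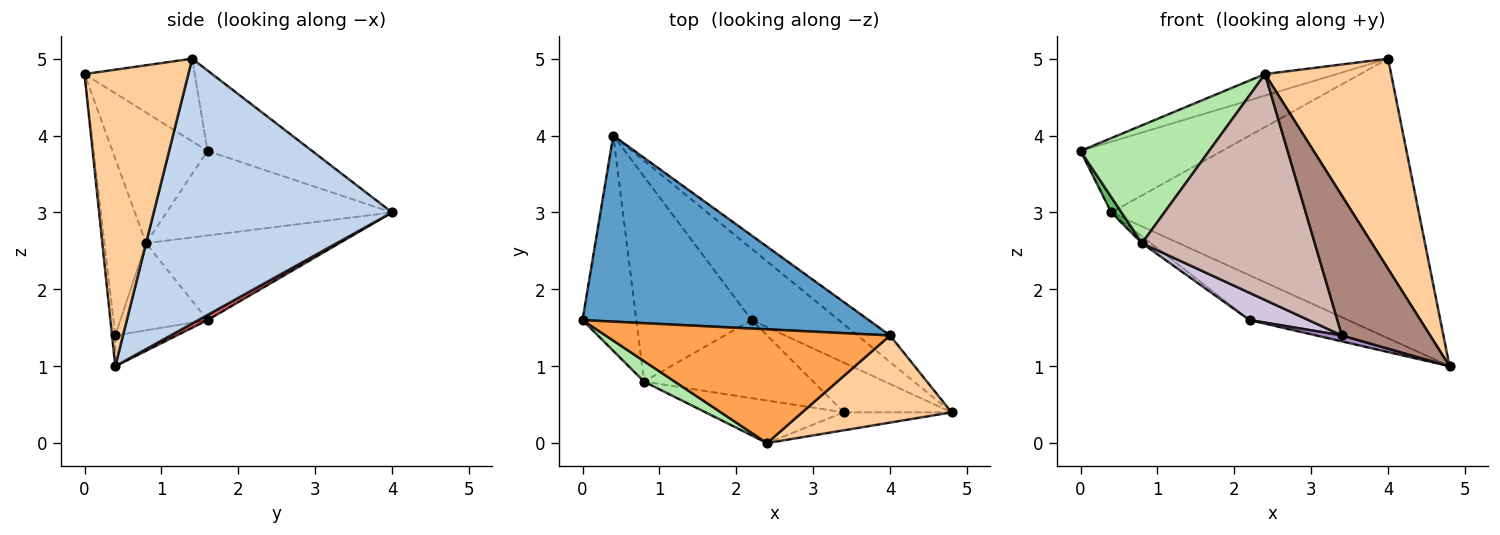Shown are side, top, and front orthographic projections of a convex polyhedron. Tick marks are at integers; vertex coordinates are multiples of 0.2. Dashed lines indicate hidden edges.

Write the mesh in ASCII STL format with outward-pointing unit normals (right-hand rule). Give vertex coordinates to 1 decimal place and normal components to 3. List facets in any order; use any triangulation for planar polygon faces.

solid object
 facet normal -0.254 0.344 0.904
  outer loop
   vertex 4.0 1.4 5.0
   vertex 0.4 4.0 3.0
   vertex 0.0 1.6 3.8
  endloop
 endfacet
 facet normal 0.611 0.788 -0.075
  outer loop
   vertex 4.0 1.4 5.0
   vertex 4.8 0.4 1.0
   vertex 0.4 4.0 3.0
  endloop
 endfacet
 facet normal -0.275 0.179 0.945
  outer loop
   vertex 2.4 0.0 4.8
   vertex 4.0 1.4 5.0
   vertex 0.0 1.6 3.8
  endloop
 endfacet
 facet normal 0.605 -0.735 0.305
  outer loop
   vertex 2.4 0.0 4.8
   vertex 4.8 0.4 1.0
   vertex 4.0 1.4 5.0
  endloop
 endfacet
 facet normal -0.843 -0.038 -0.536
  outer loop
   vertex 0.8 0.8 2.6
   vertex 0.0 1.6 3.8
   vertex 0.4 4.0 3.0
  endloop
 endfacet
 facet normal -0.589 -0.796 0.139
  outer loop
   vertex 0.8 0.8 2.6
   vertex 2.4 0.0 4.8
   vertex 0.0 1.6 3.8
  endloop
 endfacet
 facet normal 0.050 0.531 -0.846
  outer loop
   vertex 2.2 1.6 1.6
   vertex 0.4 4.0 3.0
   vertex 4.8 0.4 1.0
  endloop
 endfacet
 facet normal -0.591 0.027 -0.806
  outer loop
   vertex 2.2 1.6 1.6
   vertex 0.8 0.8 2.6
   vertex 0.4 4.0 3.0
  endloop
 endfacet
 facet normal -0.273 -0.114 -0.955
  outer loop
   vertex 3.4 0.4 1.4
   vertex 2.2 1.6 1.6
   vertex 4.8 0.4 1.0
  endloop
 endfacet
 facet normal -0.437 -0.296 -0.849
  outer loop
   vertex 3.4 0.4 1.4
   vertex 0.8 0.8 2.6
   vertex 2.2 1.6 1.6
  endloop
 endfacet
 facet normal -0.036 -0.991 -0.127
  outer loop
   vertex 3.4 0.4 1.4
   vertex 4.8 0.4 1.0
   vertex 2.4 0.0 4.8
  endloop
 endfacet
 facet normal -0.230 -0.956 -0.180
  outer loop
   vertex 3.4 0.4 1.4
   vertex 2.4 0.0 4.8
   vertex 0.8 0.8 2.6
  endloop
 endfacet
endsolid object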